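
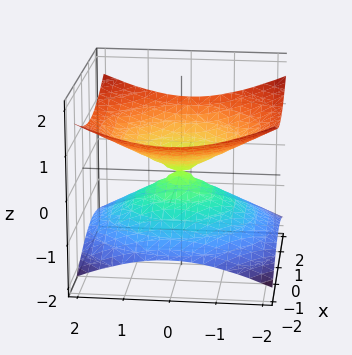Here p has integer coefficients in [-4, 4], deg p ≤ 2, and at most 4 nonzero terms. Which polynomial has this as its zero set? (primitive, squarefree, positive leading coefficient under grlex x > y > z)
x^2 + y^2 - 3*z^2

(a) The degree is 2 — two nappes meeting at a single point; a quadric.
(b) Symmetry: the z-axis is an axis of rotation, so x and y enter only as x² + y²; the z ↦ −z reflection is a symmetry, so z appears only in even powers.
(c) Checking where it meets the axes: a circular section at z = -1 has radius between 1 and 2; one x-axis crossing is at x = 0; it crosses the z-axis at the gridline z = 0; one y-axis crossing is at y = 0.
(d) These observations pin down the coefficients.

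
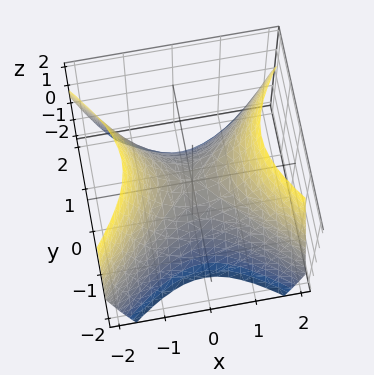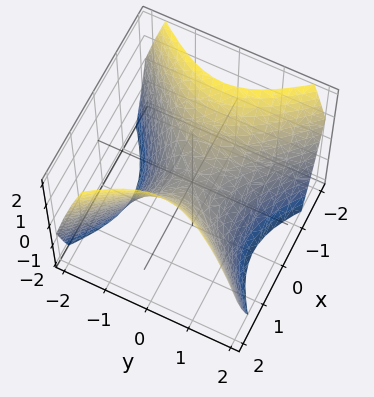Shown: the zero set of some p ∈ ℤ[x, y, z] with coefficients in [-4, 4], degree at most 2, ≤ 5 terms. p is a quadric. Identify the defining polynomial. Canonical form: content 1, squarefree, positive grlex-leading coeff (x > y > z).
x^2 - y^2 - z

1. deg p = 2. A hyperbolic paraboloid; a quadric.
2. Symmetries: it's symmetric under x → −x, forcing even powers of x; the y ↦ −y reflection is a symmetry, so y appears only in even powers.
3. Against the integer gridlines: it meets the z-axis at z = 0 (among the integer gridlines); it crosses the x-axis at the gridline x = 0; one y-axis crossing is at y = 0.
4. Putting this together gives p.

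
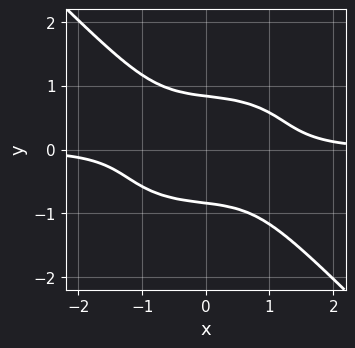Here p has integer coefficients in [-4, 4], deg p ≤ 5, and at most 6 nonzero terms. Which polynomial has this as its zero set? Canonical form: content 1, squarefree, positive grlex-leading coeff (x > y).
First, the degree is 4 — a generic line meets the curve in up to 4 points.
Next, reading off the gridlines: no x-intercept at any integer in the box.
Finally, fitting integer coefficients to these (and the overall shape) gives p.

x^3*y + x*y^3 + 2*y^4 - 1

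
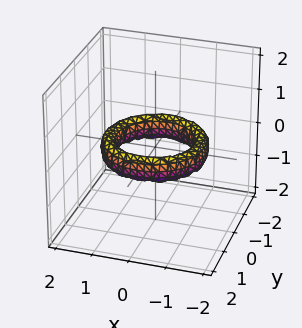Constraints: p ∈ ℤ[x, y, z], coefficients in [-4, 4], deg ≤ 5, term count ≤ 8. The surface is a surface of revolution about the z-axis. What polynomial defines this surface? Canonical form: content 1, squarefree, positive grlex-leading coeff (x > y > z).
x^4 + 2*x^2*y^2 + y^4 - 3*x^2 - 3*y^2 + 2*z^2 + 2

1. deg p = 4. A generic line meets the surface in up to 4 points.
2. Symmetry: the surface is invariant under rotation about z: p = q(x² + y², z).
3. From the visible intercepts: it misses every integer gridline on the z-axis; among the integer gridlines, it crosses the y-axis at y ∈ {-1, 1}.
4. Together with the visible shape, these determine p as stated. Check: (1, 0, 0) on the x-axis lies on the surface, and p(1, 0, 0) = 0. ✓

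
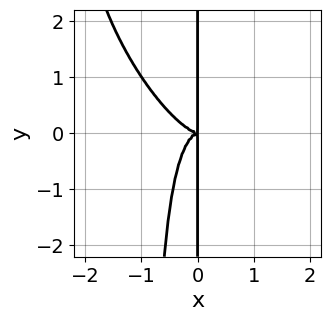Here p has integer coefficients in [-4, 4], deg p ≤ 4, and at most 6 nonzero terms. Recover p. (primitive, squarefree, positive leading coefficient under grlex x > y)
2*x^4 + 2*x^3*y + x^2*y^2 + x*y^2

Degree: no degree-3 curve has this shape, so deg p = 4.
Against the integer gridlines: every point of the y-axis in the box is on the curve.
Fitting integer coefficients to these (and the overall shape) gives p.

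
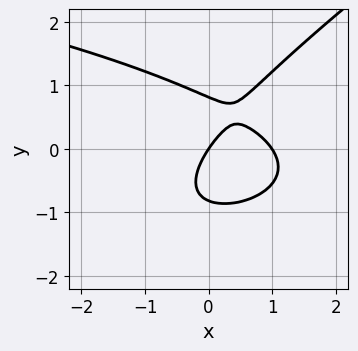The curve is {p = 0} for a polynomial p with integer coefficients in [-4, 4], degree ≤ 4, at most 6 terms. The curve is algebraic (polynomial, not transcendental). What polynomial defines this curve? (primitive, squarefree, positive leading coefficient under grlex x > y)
2*x*y^2 - 3*y^3 + 3*x^2 - 3*x + 2*y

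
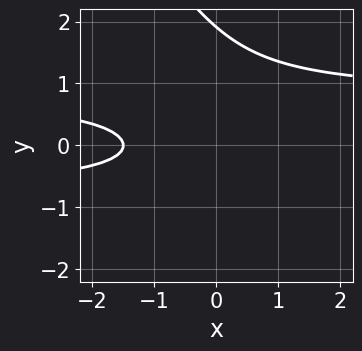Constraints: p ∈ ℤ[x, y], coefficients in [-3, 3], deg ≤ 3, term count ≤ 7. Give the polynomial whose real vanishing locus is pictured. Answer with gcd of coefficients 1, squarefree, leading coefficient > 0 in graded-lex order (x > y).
3*x*y^2 + 2*y^3 - 3*y^2 - 2*x - 3

First, deg p = 3.
Finally, solving for integer coefficients yields p as stated.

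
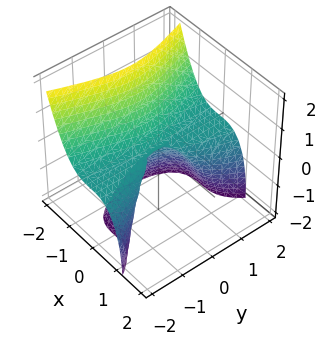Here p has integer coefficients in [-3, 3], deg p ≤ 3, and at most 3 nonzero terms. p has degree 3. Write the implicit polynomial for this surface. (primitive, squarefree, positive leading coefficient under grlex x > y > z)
3*x^3 + y^2*z + z^2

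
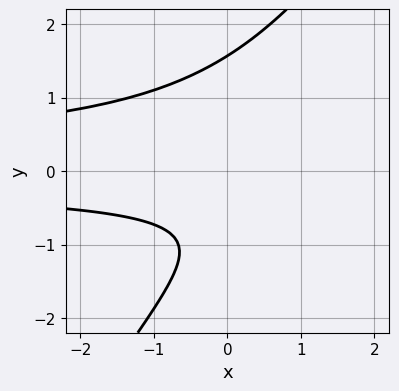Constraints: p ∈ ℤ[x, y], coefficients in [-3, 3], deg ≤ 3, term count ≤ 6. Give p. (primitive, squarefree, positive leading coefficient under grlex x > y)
3*x*y^2 - 2*y^3 + 3*y + 3

(a) Degree: a generic line meets the curve in up to 3 points, so deg p = 3.
(b) Against the integer gridlines: it misses every integer gridline on the x-axis.
(c) Together with the visible shape, these determine p as stated.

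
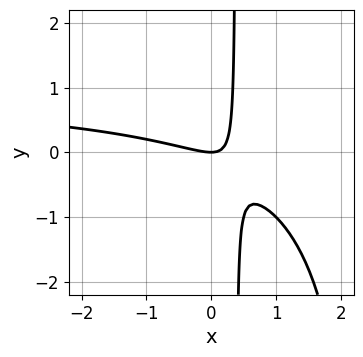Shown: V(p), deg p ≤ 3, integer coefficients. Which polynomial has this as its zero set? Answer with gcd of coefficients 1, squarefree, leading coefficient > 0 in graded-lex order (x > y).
x^2*y - x^2 - 3*x*y + y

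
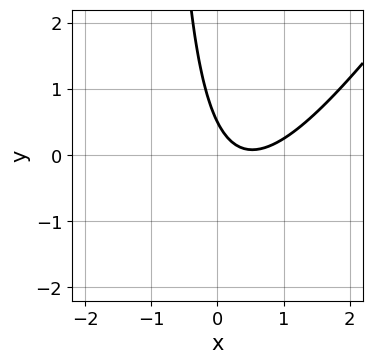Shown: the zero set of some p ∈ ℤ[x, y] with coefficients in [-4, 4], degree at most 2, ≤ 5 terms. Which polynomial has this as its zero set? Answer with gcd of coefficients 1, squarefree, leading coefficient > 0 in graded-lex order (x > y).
(a) deg p = 2. A generic line meets the curve in up to 2 points.
(b) From the visible intercepts: it misses every integer gridline on the x-axis.
(c) Together with the visible shape, these determine p as stated.

3*x^2 - 2*x*y - 3*x - 2*y + 1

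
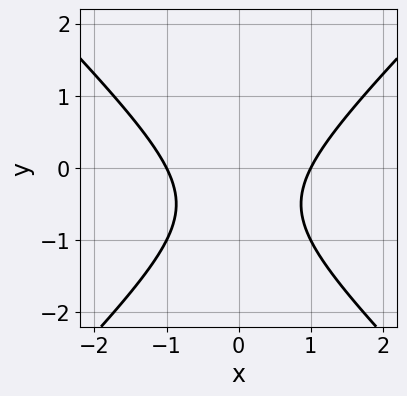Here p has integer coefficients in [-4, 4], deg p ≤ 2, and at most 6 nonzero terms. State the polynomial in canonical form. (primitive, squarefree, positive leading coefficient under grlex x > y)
Degree: the shape is more complex than any degree-1 curve, so deg p = 2.
Symmetries: it's symmetric under x → −x, forcing even powers of x.
Against the integer gridlines: it misses every integer gridline on the y-axis; the x-axis gridline crossings are at x ∈ {-1, 1}.
Solving for integer coefficients yields p as stated.

x^2 - y^2 - y - 1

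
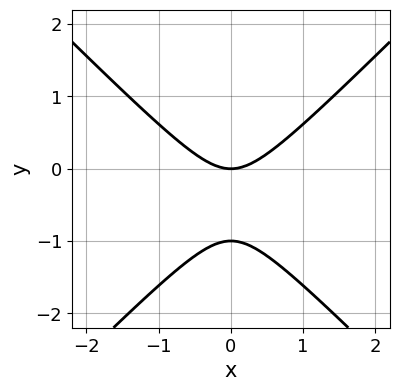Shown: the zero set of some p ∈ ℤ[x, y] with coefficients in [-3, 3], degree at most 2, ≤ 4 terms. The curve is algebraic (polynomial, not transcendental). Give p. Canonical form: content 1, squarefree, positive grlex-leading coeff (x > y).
x^2 - y^2 - y

deg p = 2. No degree-1 curve has this shape.
Symmetries: it's symmetric under x → −x, forcing even powers of x.
From the visible intercepts: among the integer gridlines, it crosses the y-axis at y ∈ {-1, 0}; one x-axis crossing is at x = 0.
Assembling these constraints gives the stated polynomial.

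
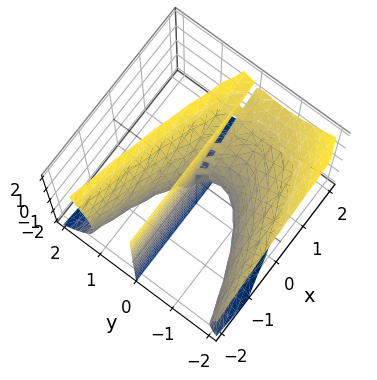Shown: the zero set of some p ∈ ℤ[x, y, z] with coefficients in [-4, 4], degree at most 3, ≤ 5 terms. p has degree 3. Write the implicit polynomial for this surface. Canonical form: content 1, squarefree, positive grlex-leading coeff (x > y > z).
(a) Degree: a generic line meets the surface in up to 3 points, so deg p = 3.
(b) Against the integer gridlines: it meets the y-axis at y = -1 (among the integer gridlines); the visible z-axis segment lies entirely on the surface; the visible x-axis segment lies entirely on the surface.
(c) Matching integer coefficients to the picture gives p.

3*y^3 + y^2*z - 2*y*z^2 + 3*x*y + 3*y^2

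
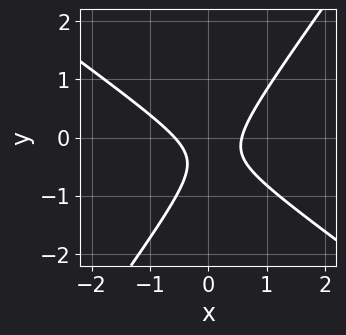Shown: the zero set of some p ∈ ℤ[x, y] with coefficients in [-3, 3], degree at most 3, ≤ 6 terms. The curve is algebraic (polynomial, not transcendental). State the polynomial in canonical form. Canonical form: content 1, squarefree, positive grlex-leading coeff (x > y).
First, deg p = 2. The shape is more complex than any degree-1 curve.
Then, from the axis intercepts and sections: no y-intercept at any integer in the box.
Finally, solving for integer coefficients yields p as stated.

3*x^2 + 2*x*y - 3*y^2 - 2*y - 1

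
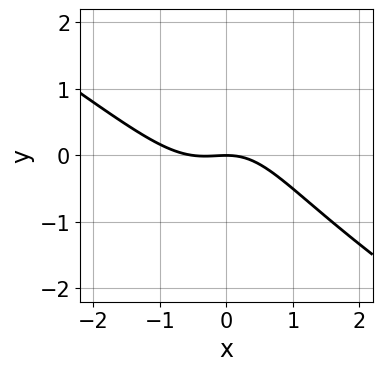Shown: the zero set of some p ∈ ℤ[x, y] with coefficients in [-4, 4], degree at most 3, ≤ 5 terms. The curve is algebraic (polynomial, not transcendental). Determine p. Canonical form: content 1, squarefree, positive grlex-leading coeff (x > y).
First, the degree is 3 — the shape is more complex than any degree-2 curve.
Next, against the integer gridlines: it crosses the y-axis at the gridline y = 0; it meets the x-axis at x = 0 (among the integer gridlines).
Finally, solving for integer coefficients yields p as stated.

2*x^3 + 3*x^2*y + x^2 + 3*y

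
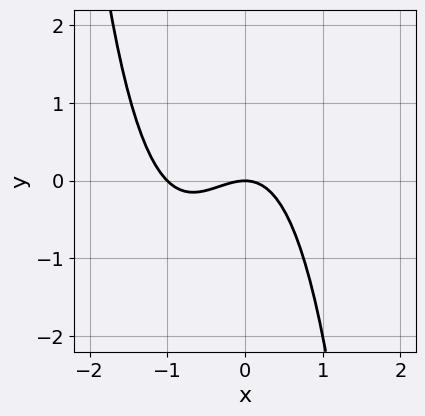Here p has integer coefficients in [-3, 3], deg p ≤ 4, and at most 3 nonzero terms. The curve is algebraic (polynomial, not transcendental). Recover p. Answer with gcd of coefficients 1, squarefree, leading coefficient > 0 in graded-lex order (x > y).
x^3 + x^2 + y

First, degree: no degree-2 curve has this shape, so deg p = 3.
Next, from the axis intercepts and sections: it crosses the y-axis at the gridline y = 0; among the integer gridlines, it crosses the x-axis at x ∈ {-1, 0}.
Finally, solving for integer coefficients yields p as stated.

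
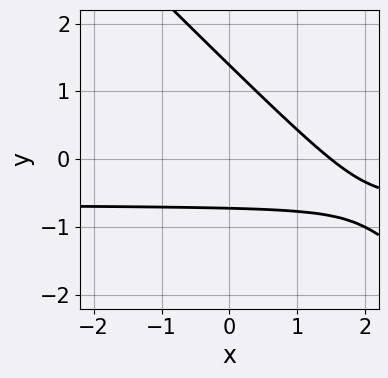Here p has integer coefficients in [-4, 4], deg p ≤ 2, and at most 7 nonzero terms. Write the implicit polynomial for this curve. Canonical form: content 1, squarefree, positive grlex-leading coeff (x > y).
1. Degree: no degree-1 curve has this shape, so deg p = 2.
2. Solving for integer coefficients yields p as stated.

3*x*y + 3*y^2 + 2*x - 2*y - 3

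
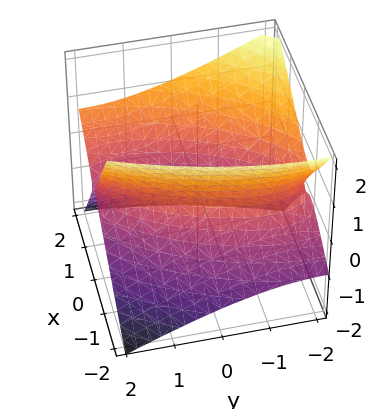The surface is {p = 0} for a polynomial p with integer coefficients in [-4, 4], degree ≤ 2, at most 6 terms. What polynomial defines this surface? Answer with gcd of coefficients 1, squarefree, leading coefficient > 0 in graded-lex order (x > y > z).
3*x^2 - 2*x*y - 2*x*z + y^2 - 3*z^2 - 3

The degree is 2 — no degree-1 surface has this shape.
From the visible intercepts: among the integer gridlines, it crosses the x-axis at x ∈ {-1, 1}; the surface avoids every integer z-axis point in the box.
The integer polynomial consistent with all of this is the stated p.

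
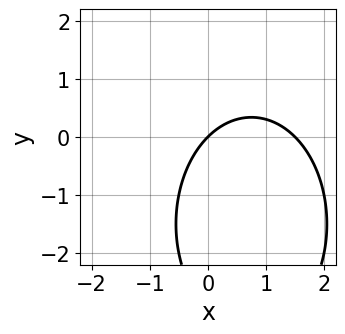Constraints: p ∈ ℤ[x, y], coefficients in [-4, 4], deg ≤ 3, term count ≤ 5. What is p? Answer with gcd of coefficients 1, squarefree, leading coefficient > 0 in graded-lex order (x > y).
1. The degree is 2 — no degree-1 curve has this shape.
2. Reading off the gridlines: one y-axis crossing is at y = 0; one x-axis crossing is at x = 0.
3. Putting this together gives p.

2*x^2 + y^2 - 3*x + 3*y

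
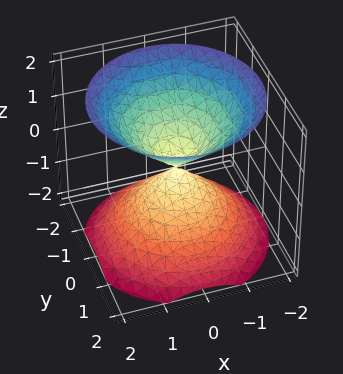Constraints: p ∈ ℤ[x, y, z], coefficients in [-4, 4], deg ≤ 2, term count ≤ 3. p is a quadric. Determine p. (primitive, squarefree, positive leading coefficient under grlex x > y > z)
x^2 + y^2 - z^2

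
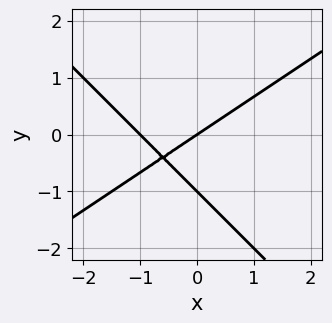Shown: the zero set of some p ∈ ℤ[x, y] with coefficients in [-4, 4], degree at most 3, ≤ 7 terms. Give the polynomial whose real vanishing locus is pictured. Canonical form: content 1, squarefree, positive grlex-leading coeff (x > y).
2*x^2 - x*y - 3*y^2 + 2*x - 3*y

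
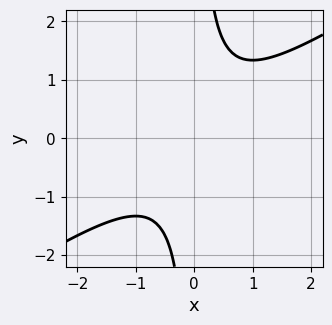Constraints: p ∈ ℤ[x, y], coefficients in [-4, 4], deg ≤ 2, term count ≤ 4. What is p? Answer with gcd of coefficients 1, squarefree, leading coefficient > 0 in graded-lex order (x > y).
1. The degree is 2 — the shape is more complex than any degree-1 curve.
2. Observable constraints: no x-intercept at any integer in the box; it misses every integer gridline on the y-axis.
3. Together with the visible shape, these determine p as stated.

2*x^2 - 3*x*y + 2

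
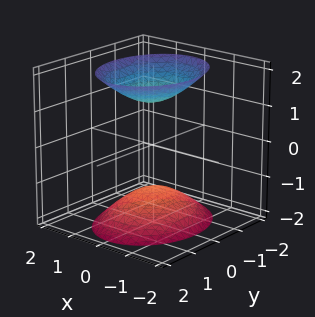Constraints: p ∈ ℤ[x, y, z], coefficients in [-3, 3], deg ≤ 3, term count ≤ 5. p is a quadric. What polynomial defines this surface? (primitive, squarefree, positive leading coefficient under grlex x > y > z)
I count 2 distinct pieces. They look like related sheets of one shape, so recover p as a whole.
deg p = 2. Two separate bowl-shaped sheets opening away from each other; a quadric.
Symmetries: mirror symmetry x ↦ −x ⇒ only even powers of x; the y ↦ −y reflection is a symmetry, so y appears only in even powers; the z ↦ −z reflection is a symmetry, so z appears only in even powers.
Checking where it meets the axes: no y-intercept at any integer in the box; no x-intercept at any integer in the box.
Matching integer coefficients to the picture gives p.

3*x^2 + 2*y^2 - 2*z^2 + 3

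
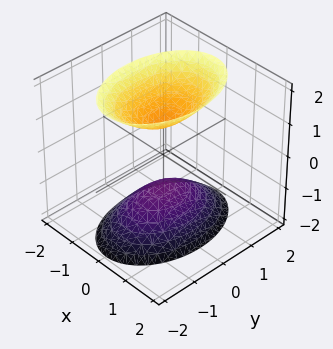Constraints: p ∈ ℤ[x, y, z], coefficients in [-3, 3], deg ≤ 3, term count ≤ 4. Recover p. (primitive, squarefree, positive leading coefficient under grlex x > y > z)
2*x^2 + y^2 - z^2 + 1

(a) There are 2 components. They look like related sheets of one shape, so recover p as a whole.
(b) Degree: two separate bowl-shaped sheets opening away from each other; a quadric, so deg p = 2.
(c) Symmetries: the x ↦ −x reflection is a symmetry, so x appears only in even powers; the y ↦ −y reflection is a symmetry, so y appears only in even powers; it's symmetric under z → −z, forcing even powers of z.
(d) From the visible intercepts: the surface avoids every integer y-axis point in the box; no x-intercept at any integer in the box; the z-axis gridline crossings are at z ∈ {-1, 1}.
(e) Solving for integer coefficients yields p as stated.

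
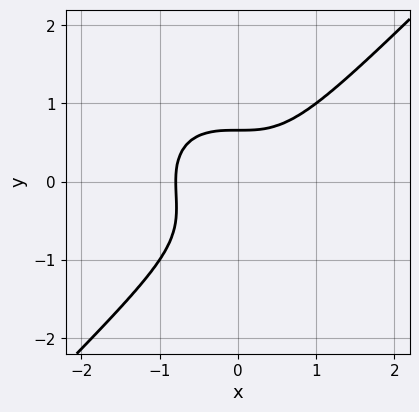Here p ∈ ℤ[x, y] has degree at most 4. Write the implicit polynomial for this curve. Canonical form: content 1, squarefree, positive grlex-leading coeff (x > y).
(a) deg p = 3. The shape is more complex than any degree-2 curve.
(b) The integer polynomial consistent with all of this is the stated p.

2*x^3 - 2*y^3 - y^2 + 1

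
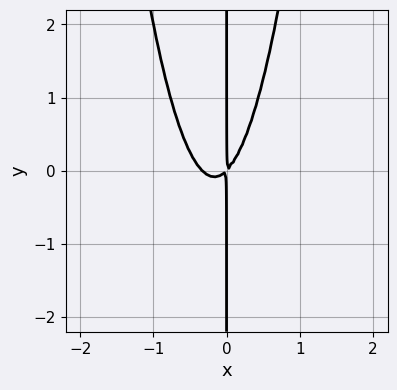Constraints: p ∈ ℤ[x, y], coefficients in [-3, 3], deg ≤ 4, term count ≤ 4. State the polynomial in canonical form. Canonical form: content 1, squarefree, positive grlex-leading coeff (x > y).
Degree: a generic line meets the curve in up to 3 points, so deg p = 3.
Observable constraints: the visible y-axis segment lies entirely on the curve.
The integer polynomial consistent with all of this is the stated p.

3*x^3 + x^2 - x*y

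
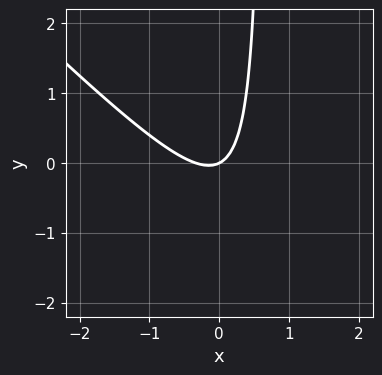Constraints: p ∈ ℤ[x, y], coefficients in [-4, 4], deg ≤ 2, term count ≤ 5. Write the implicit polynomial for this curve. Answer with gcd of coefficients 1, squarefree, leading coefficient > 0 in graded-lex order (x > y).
3*x^2 + 3*x*y + x - 2*y

1. deg p = 2. The shape is more complex than any degree-1 curve.
2. Reading off the gridlines: it crosses the x-axis at the gridline x = 0; it meets the y-axis at y = 0 (among the integer gridlines).
3. Putting this together gives p.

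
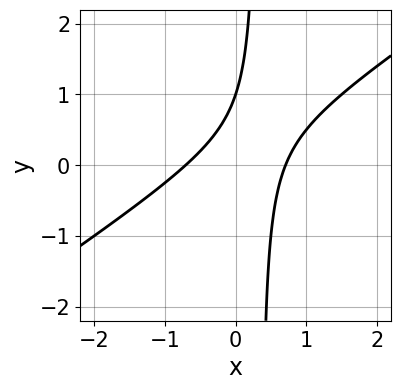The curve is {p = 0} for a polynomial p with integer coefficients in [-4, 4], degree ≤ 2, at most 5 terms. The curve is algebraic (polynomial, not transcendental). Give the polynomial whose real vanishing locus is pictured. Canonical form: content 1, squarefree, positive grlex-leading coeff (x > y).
2*x^2 - 3*x*y + y - 1

Degree: the shape is more complex than any degree-1 curve, so deg p = 2.
Against the integer gridlines: it meets the y-axis at y = 1 (among the integer gridlines).
Solving for integer coefficients yields p as stated.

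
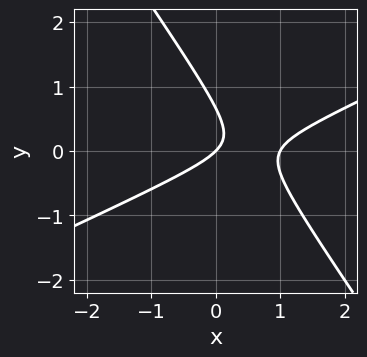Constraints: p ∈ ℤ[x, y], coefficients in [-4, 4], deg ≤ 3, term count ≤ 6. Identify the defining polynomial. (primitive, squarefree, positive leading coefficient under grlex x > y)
2*x^2 - 3*x*y - 3*y^2 - 2*x + 2*y

First, degree: the shape is more complex than any degree-1 curve, so deg p = 2.
Then, from the visible intercepts: the x-axis gridline crossings are at x ∈ {0, 1}; it meets the y-axis at y = 0 (among the integer gridlines).
Finally, matching integer coefficients to the picture gives p.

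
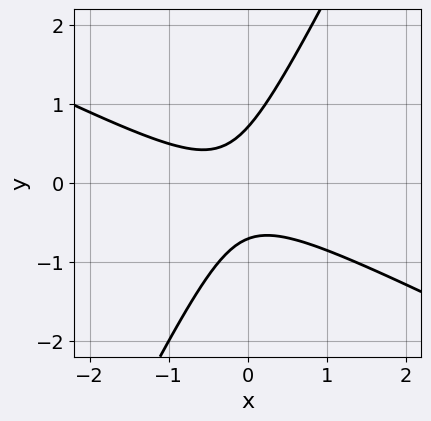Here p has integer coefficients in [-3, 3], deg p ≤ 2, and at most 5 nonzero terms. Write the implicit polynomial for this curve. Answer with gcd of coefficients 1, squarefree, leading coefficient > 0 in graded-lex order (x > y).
2*x^2 + 3*x*y - 2*y^2 + x + 1

deg p = 2.
From the axis intercepts and sections: no x-intercept at any integer in the box.
Matching integer coefficients to the picture gives p.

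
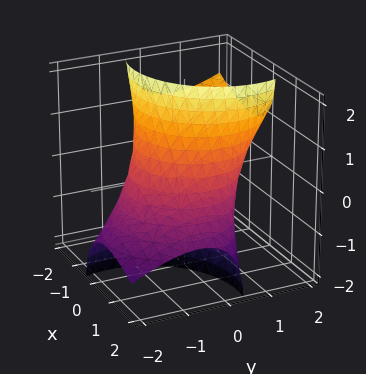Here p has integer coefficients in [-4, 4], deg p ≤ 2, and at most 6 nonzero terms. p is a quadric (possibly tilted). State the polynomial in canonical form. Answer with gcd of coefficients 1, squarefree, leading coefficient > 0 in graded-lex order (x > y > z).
The degree is 2 — a generic line meets the surface in up to 2 points.
Solving for integer coefficients yields p as stated.

2*x^2 + 3*x*z + 2*y^2 - 3*y*z + z^2 - 3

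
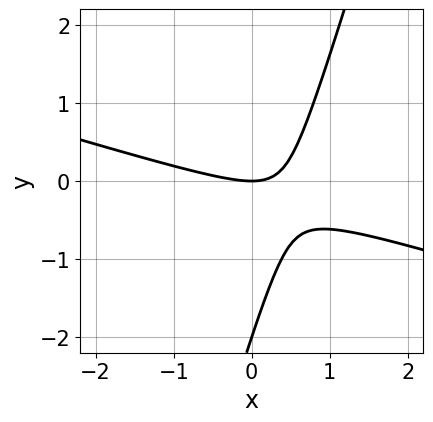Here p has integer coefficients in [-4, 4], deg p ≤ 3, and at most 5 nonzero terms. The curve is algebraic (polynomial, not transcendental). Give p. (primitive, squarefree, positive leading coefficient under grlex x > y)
x^2 + 3*x*y - y^2 - 2*y

First, the degree is 2 — the shape is more complex than any degree-1 curve.
Then, reading off the gridlines: it meets the x-axis at x = 0 (among the integer gridlines); among the integer gridlines, it crosses the y-axis at y ∈ {-2, 0}.
Finally, solving for integer coefficients yields p as stated.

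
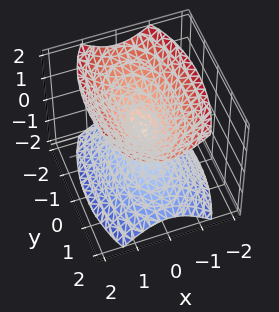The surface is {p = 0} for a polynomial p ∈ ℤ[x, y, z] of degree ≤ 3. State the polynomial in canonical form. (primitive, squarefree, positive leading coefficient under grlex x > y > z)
There are 2 components. Treating them together as one polynomial.
Degree: two nappes meeting at a single point; a quadric, so deg p = 2.
Symmetries: the x ↦ −x reflection is a symmetry, so x appears only in even powers; mirror symmetry z ↦ −z ⇒ only even powers of z; it's symmetric under y → −y, forcing even powers of y.
From the visible intercepts: it meets the z-axis at z = 0 (among the integer gridlines); it meets the x-axis at x = 0 (among the integer gridlines); it crosses the y-axis at the gridline y = 0.
Assembling these constraints gives the stated polynomial.

3*x^2 + y^2 - 2*z^2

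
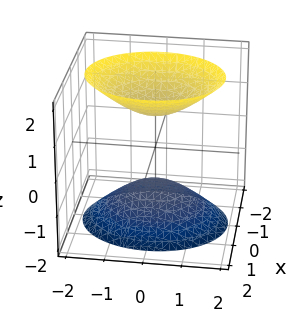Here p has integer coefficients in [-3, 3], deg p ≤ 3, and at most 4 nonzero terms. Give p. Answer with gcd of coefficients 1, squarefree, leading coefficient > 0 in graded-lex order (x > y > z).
(a) There are 2 components. They look like related sheets of one shape, so recover p as a whole.
(b) The degree is 2 — two sheets facing apart; a quadric.
(c) Symmetries: it's symmetric under y → −y, forcing even powers of y; mirror symmetry z ↦ −z ⇒ only even powers of z; mirror symmetry x ↦ −x ⇒ only even powers of x.
(d) Checking where it meets the axes: the surface avoids every integer y-axis point in the box; among the integer gridlines, it crosses the z-axis at z ∈ {-1, 1}; no x-intercept at any integer in the box.
(e) Solving for integer coefficients yields p as stated.

3*x^2 + 2*y^2 - 2*z^2 + 2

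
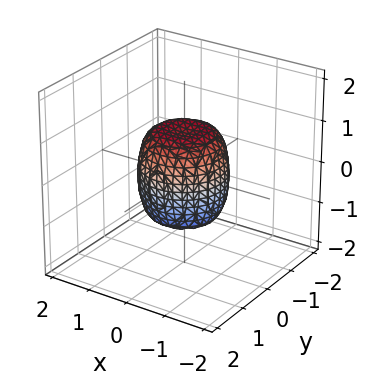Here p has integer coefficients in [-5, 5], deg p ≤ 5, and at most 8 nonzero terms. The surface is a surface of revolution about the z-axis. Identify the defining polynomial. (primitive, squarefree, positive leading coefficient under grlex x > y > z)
First, degree: no degree-3 surface has this shape, so deg p = 4.
Next, by symmetry, the z-axis is an axis of rotation, so x and y enter only as x² + y².
Then, observable constraints: the y-axis gridline crossings are at y ∈ {-1, 1}; among the integer gridlines, it crosses the z-axis at z ∈ {-1, 1}; among the integer gridlines, it crosses the x-axis at x ∈ {-1, 1}.
Finally, together with the visible shape, these determine p as stated.

2*x^4 + 4*x^2*y^2 + 2*y^4 - x^2 - y^2 + z^2 - 1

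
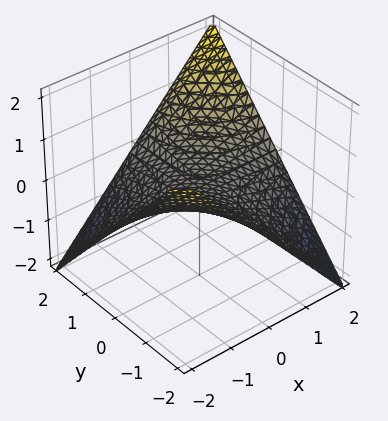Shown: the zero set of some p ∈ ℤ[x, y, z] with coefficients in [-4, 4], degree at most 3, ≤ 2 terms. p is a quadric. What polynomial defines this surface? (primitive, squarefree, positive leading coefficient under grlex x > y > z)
(a) The degree is 2 — a hyperbolic paraboloid; a quadric.
(b) From the axis intercepts and sections: it crosses the z-axis at the gridline z = 0; the visible y-axis segment lies entirely on the surface; the visible x-axis segment lies entirely on the surface.
(c) Matching integer coefficients to the picture gives p.

x*y - 2*z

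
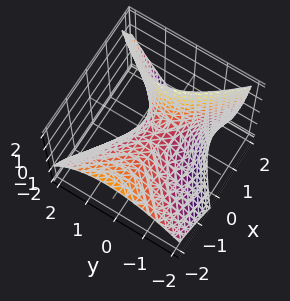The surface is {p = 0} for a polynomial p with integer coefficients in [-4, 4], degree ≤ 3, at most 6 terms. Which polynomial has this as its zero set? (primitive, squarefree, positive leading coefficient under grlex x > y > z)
2*x^2 + 3*x*z - 3*y^2 + y*z - 3*z

First, deg p = 2. A generic line meets the surface in up to 2 points.
Next, from the axis intercepts and sections: it crosses the x-axis at the gridline x = 0; it crosses the z-axis at the gridline z = 0.
Finally, matching integer coefficients to the picture gives p.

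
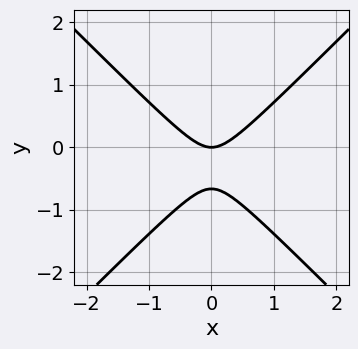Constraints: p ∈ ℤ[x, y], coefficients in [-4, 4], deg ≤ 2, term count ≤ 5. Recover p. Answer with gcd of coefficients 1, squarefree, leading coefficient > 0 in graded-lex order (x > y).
3*x^2 - 3*y^2 - 2*y

deg p = 2. No degree-1 curve has this shape.
Symmetries: it's symmetric under x → −x, forcing even powers of x.
Reading off the gridlines: it crosses the y-axis at the gridline y = 0; it meets the x-axis at x = 0 (among the integer gridlines).
Together with the visible shape, these determine p as stated.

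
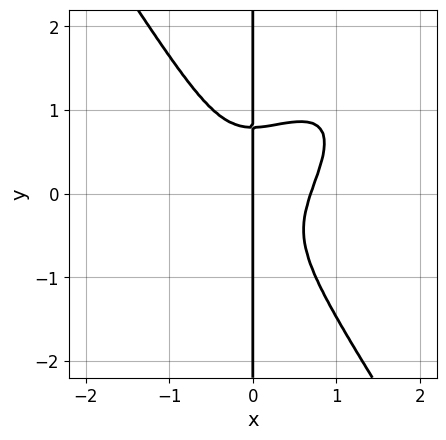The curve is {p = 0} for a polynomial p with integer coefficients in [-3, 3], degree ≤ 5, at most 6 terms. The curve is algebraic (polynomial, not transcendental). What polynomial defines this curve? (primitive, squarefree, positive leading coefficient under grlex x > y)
1. The degree is 4 — the shape is more complex than any degree-3 curve.
2. Against the integer gridlines: every point of the y-axis in the box is on the curve; it meets the x-axis at x = 0 (among the integer gridlines).
3. Matching integer coefficients to the picture gives p.

3*x^4 - 3*x^3*y + 2*x*y^3 - x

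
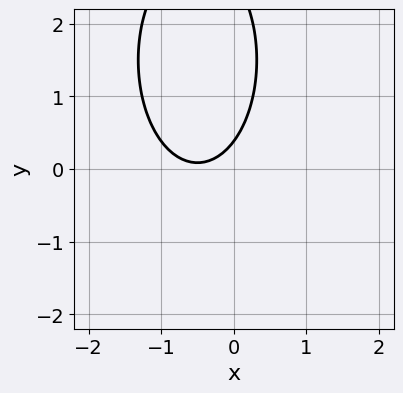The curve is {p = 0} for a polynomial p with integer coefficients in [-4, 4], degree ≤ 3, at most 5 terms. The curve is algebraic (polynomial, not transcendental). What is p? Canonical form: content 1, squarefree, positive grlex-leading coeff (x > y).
3*x^2 + y^2 + 3*x - 3*y + 1

deg p = 2.
From the visible intercepts: no x-intercept at any integer in the box.
Together with the visible shape, these determine p as stated.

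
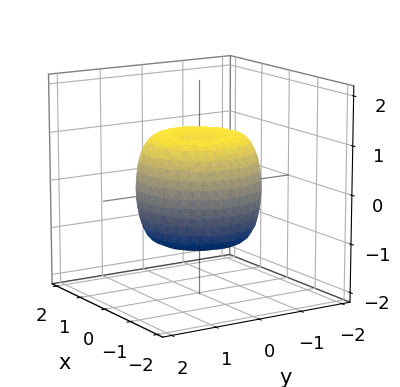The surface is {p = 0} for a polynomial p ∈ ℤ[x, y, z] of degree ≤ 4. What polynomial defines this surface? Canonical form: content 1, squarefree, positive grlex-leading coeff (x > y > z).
x^4 + 2*x^2*y^2 + y^4 - x^2 - y^2 + z^2 - 1

First, the degree is 4 — the shape is more complex than any degree-3 surface.
Next, symmetry: every cross-section ⟂ z is a circle, so x, y appear only via x² + y².
Next, from the axis intercepts and sections: the z-axis gridline crossings are at z ∈ {-1, 1}; a circular section at z = 0 has radius between 1 and 2.
Finally, solving for integer coefficients yields p as stated.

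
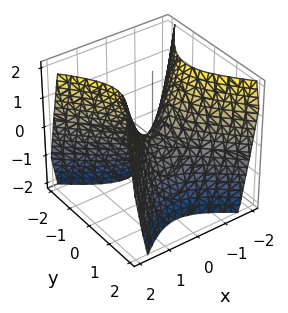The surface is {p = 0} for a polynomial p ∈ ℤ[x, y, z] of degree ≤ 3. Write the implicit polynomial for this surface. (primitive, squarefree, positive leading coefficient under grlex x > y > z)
First, deg p = 2.
Next, symmetries: the x ↦ −x reflection is a symmetry, so x appears only in even powers; the y ↦ −y reflection is a symmetry, so y appears only in even powers.
Then, from the visible intercepts: one y-axis crossing is at y = 0; it crosses the z-axis at the gridline z = 0.
Finally, fitting integer coefficients to these (and the overall shape) gives p.

3*x^2 - 3*y^2 - 2*z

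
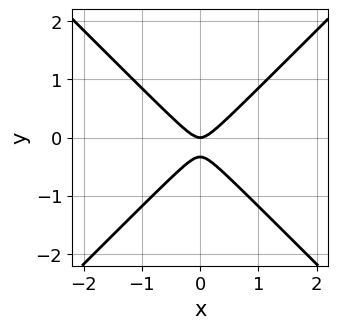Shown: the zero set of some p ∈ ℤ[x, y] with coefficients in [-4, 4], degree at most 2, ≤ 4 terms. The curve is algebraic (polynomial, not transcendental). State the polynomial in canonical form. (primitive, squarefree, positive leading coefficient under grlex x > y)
deg p = 2. The shape is more complex than any degree-1 curve.
Symmetries: mirror symmetry x ↦ −x ⇒ only even powers of x.
From the visible intercepts: it crosses the y-axis at the gridline y = 0; one x-axis crossing is at x = 0.
Assembling these constraints gives the stated polynomial.

3*x^2 - 3*y^2 - y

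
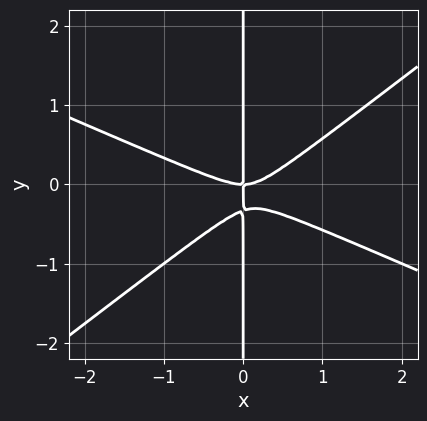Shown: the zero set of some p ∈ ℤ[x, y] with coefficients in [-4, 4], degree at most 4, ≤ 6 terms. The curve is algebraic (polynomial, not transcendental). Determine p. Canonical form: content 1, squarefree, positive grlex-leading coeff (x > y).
x^3 + x^2*y - 3*x*y^2 - x*y

Degree: no degree-2 curve has this shape, so deg p = 3.
Observable constraints: the visible y-axis segment lies entirely on the curve; one x-axis crossing is at x = 0.
These observations pin down the coefficients.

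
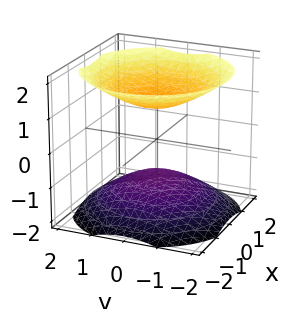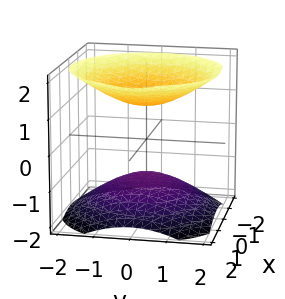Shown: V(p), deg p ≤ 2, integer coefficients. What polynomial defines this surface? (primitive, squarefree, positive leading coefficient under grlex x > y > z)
(a) I count 2 distinct pieces. Treating them together as one polynomial.
(b) The degree is 2 — two separate bowl-shaped sheets opening away from each other; a quadric.
(c) Symmetry: the surface is invariant under rotation about z: p = q(x² + y², z); mirror symmetry z ↦ −z ⇒ only even powers of z.
(d) Reading off the gridlines: the z-axis gridline crossings are at z ∈ {-1, 1}; no y-intercept at any integer in the box.
(e) Putting this together gives p.

2*x^2 + 2*y^2 - 3*z^2 + 3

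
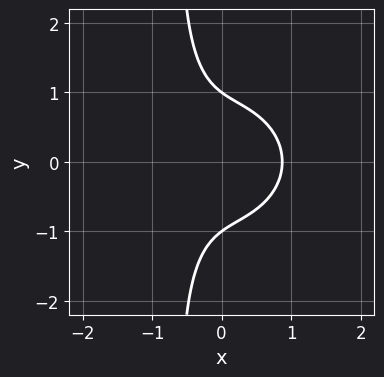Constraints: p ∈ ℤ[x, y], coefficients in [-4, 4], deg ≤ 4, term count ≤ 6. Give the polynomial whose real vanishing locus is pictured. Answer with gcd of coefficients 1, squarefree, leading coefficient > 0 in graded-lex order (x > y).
3*x^3 + 3*x*y^2 + 2*y^2 - 2

First, degree: a generic line meets the curve in up to 3 points, so deg p = 3.
Then, symmetries: mirror symmetry y ↦ −y ⇒ only even powers of y.
Then, observable constraints: among the integer gridlines, it crosses the y-axis at y ∈ {-1, 1}.
Finally, the integer polynomial consistent with all of this is the stated p.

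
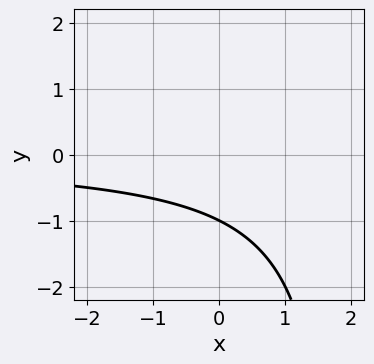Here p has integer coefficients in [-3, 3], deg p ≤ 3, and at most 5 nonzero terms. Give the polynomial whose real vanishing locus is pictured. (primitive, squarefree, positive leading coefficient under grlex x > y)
x*y - 2*y - 2

1. deg p = 2. No degree-1 curve has this shape.
2. From the axis intercepts and sections: it meets the y-axis at y = -1 (among the integer gridlines); no x-intercept at any integer in the box.
3. Putting this together gives p.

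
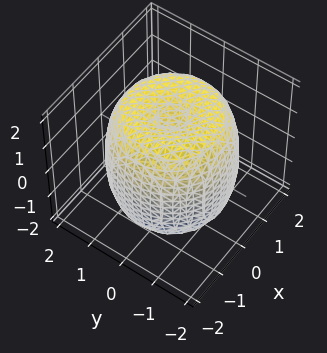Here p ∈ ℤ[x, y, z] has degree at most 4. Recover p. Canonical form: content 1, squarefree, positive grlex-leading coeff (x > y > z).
(a) The degree is 4 — no degree-3 surface has this shape.
(b) Symmetries: the surface is invariant under rotation about z: p = q(x² + y², z).
(c) Against the integer gridlines: a circular section at z = -1 has radius between 1 and 2.
(d) Fitting integer coefficients to these (and the overall shape) gives p.

x^4 + 2*x^2*y^2 + y^4 - 2*x^2 - 2*y^2 + z^2 - 2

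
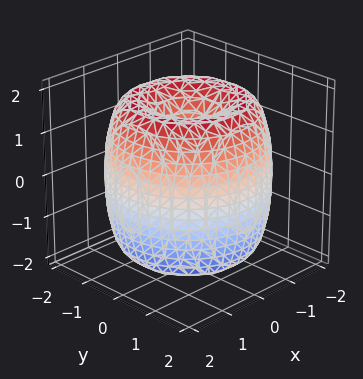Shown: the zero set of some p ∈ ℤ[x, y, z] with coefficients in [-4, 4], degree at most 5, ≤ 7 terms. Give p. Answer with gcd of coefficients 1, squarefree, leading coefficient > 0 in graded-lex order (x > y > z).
First, degree: a generic line meets the surface in up to 4 points, so deg p = 4.
Next, symmetries: rotational symmetry about the z-axis ⇒ p depends on x, y only through x² + y².
Then, checking where it meets the axes: the z-axis gridline crossings are at z ∈ {-1, 1}; a circular section at z = 0 has radius between 1 and 2.
Finally, these observations pin down the coefficients.

x^4 + 2*x^2*y^2 + y^4 - 3*x^2 - 3*y^2 + z^2 - 1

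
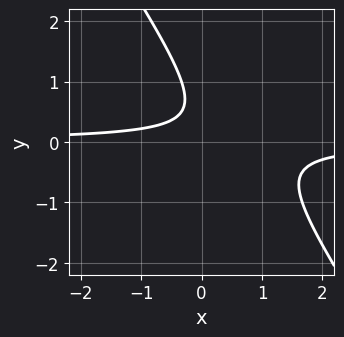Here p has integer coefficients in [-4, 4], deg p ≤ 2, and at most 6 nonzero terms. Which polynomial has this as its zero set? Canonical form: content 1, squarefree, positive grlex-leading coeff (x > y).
3*x*y + 2*y^2 - 2*y + 1

(a) The degree is 2 — the shape is more complex than any degree-1 curve.
(b) Reading off the gridlines: the curve avoids every integer y-axis point in the box; the curve avoids every integer x-axis point in the box.
(c) Putting this together gives p.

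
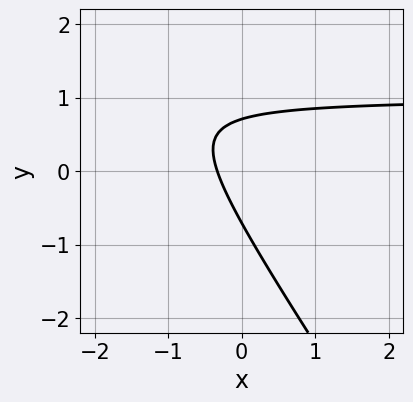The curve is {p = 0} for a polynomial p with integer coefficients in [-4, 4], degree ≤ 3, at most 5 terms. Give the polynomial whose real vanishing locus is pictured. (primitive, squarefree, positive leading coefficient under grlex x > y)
3*x*y + 2*y^2 - 3*x - 1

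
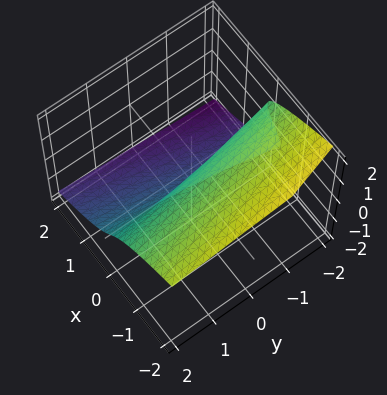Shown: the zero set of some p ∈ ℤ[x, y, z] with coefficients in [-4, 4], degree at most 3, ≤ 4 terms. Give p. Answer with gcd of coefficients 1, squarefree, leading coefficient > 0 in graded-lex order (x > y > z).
x*z^2 + 2*z^3 + y*z + 3*x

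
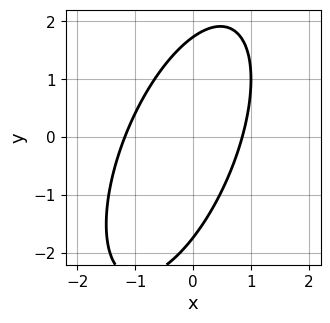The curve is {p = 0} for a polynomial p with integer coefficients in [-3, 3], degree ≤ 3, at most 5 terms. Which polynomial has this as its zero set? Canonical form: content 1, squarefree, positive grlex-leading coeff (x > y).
3*x^2 - 2*x*y + y^2 + x - 3

The degree is 2 — a generic line meets the curve in up to 2 points.
The integer polynomial consistent with all of this is the stated p.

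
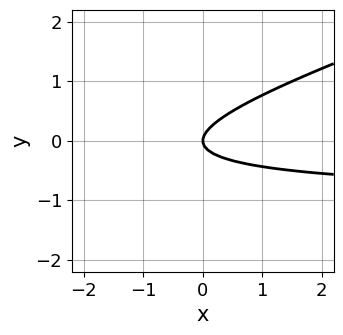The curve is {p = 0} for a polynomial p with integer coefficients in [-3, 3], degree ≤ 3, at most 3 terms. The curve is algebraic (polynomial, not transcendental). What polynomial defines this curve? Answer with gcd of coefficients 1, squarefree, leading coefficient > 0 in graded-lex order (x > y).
x*y - 3*y^2 + x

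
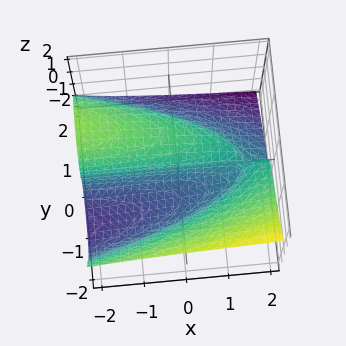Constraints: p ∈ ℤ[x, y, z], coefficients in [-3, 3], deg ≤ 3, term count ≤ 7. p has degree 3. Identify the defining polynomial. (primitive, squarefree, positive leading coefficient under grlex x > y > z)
The degree is 3 — no degree-2 surface has this shape.
Against the integer gridlines: one z-axis crossing is at z = 0; every point of the x-axis in the box is on the surface; it meets the y-axis at y = 0 (among the integer gridlines).
These observations pin down the coefficients.

2*y^3 + y^2*z + 3*z^3 + 2*x*y - 3*y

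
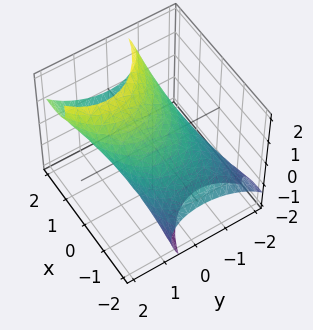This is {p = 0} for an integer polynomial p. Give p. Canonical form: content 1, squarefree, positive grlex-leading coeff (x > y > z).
x^2 - 3*x*z + 2*y^2 - 2*y*z + 2*z^2 - 3

First, degree: a generic line meets the surface in up to 2 points, so deg p = 2.
Finally, putting this together gives p.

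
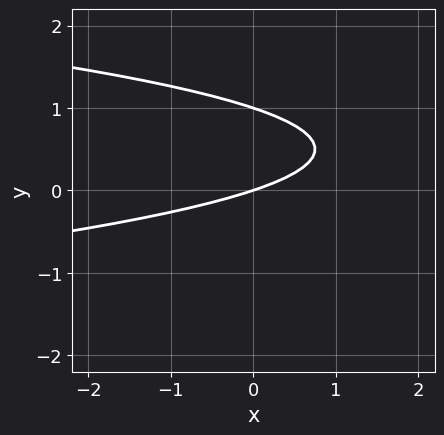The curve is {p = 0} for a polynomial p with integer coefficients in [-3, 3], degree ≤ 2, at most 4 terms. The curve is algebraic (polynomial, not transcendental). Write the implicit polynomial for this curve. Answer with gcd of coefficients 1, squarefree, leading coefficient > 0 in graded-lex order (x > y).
The degree is 2 — a generic line meets the curve in up to 2 points.
Reading off the gridlines: it crosses the x-axis at the gridline x = 0; among the integer gridlines, it crosses the y-axis at y ∈ {0, 1}.
These observations pin down the coefficients.

3*y^2 + x - 3*y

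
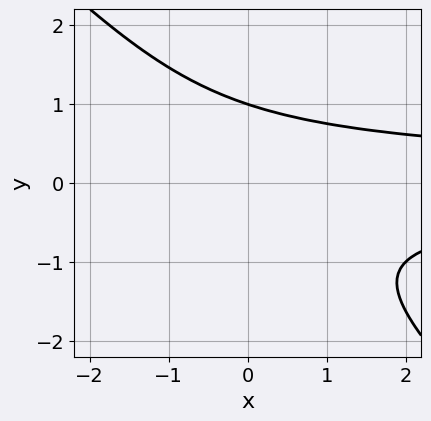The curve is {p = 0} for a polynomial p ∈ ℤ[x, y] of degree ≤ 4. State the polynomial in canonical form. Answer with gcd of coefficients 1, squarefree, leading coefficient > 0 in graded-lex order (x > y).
x*y^2 + y^3 - 1

1. Degree: the shape is more complex than any degree-2 curve, so deg p = 3.
2. Reading off the gridlines: the curve avoids every integer x-axis point in the box; it meets the y-axis at y = 1 (among the integer gridlines).
3. Matching integer coefficients to the picture gives p.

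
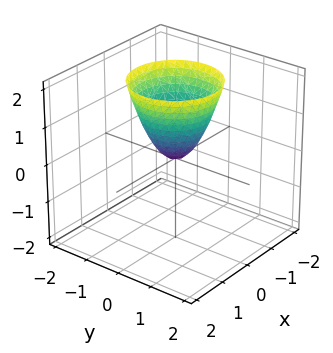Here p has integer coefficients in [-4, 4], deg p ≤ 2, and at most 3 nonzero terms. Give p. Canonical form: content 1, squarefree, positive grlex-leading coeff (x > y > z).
3*x^2 + 3*y^2 - 2*z

1. Degree: a single bowl opening along one axis; a quadric, so deg p = 2.
2. By symmetry, the surface is invariant under rotation about z: p = q(x² + y², z).
3. Checking where it meets the axes: it crosses the z-axis at the gridline z = 0; it meets the x-axis at x = 0 (among the integer gridlines); a circular section at z = 1 has radius between 0 and 1.
4. Putting this together gives p.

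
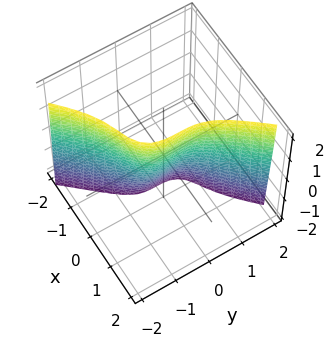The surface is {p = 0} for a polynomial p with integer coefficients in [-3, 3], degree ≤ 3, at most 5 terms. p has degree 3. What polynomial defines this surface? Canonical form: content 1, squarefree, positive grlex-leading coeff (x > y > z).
(a) The degree is 3 — no degree-2 surface has this shape.
(b) From the visible intercepts: it crosses the z-axis at the gridline z = -1.
(c) Fitting integer coefficients to these (and the overall shape) gives p.

3*x^3 - 2*y^3 + 3*x - z - 1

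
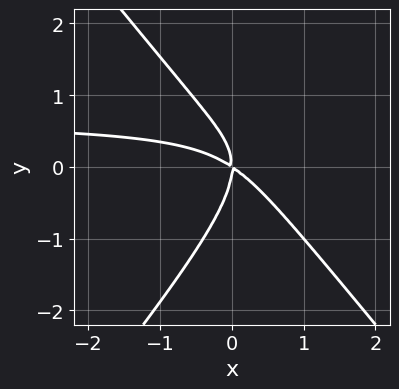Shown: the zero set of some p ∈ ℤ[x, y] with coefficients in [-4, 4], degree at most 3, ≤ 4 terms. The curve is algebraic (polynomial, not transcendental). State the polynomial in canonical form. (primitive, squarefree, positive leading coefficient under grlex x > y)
3*x^2*y - 2*y^3 - 2*x^2 - 3*x*y

First, deg p = 3. No degree-2 curve has this shape.
Next, against the integer gridlines: it crosses the y-axis at the gridline y = 0; one x-axis crossing is at x = 0.
Finally, putting this together gives p.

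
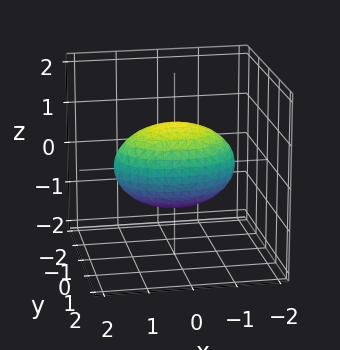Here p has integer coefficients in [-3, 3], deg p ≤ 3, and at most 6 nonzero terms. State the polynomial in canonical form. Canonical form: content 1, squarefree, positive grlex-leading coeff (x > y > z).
1. Degree: a closed, bounded, convex surface; a quadric, so deg p = 2.
2. Symmetries: the y ↦ −y reflection is a symmetry, so y appears only in even powers; it's symmetric under z → −z, forcing even powers of z; it's symmetric under x → −x, forcing even powers of x.
3. From the visible intercepts: the z-axis gridline crossings are at z ∈ {-1, 1}; among the integer gridlines, it crosses the y-axis at y ∈ {-1, 1}.
4. The integer polynomial consistent with all of this is the stated p.

x^2 + 2*y^2 + 2*z^2 - 2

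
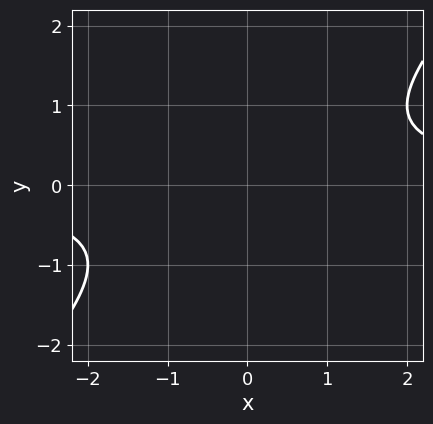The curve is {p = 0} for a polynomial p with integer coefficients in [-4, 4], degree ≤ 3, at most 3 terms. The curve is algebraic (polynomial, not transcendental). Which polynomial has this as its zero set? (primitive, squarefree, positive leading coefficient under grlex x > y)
x*y - y^2 - 1

Degree: the shape is more complex than any degree-1 curve, so deg p = 2.
Observable constraints: no x-intercept at any integer in the box; it misses every integer gridline on the y-axis.
Putting this together gives p.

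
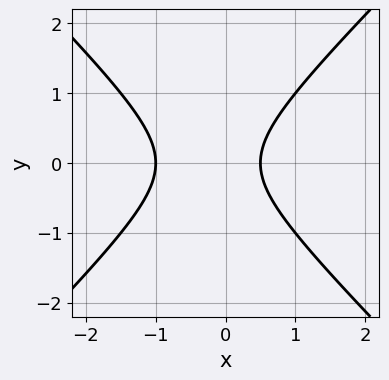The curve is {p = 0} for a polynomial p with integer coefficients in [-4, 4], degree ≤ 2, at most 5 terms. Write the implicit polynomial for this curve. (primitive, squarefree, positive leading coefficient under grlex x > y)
1. deg p = 2. A generic line meets the curve in up to 2 points.
2. Symmetries: the y ↦ −y reflection is a symmetry, so y appears only in even powers.
3. Observable constraints: no y-intercept at any integer in the box; it meets the x-axis at x = -1 (among the integer gridlines).
4. The integer polynomial consistent with all of this is the stated p.

2*x^2 - 2*y^2 + x - 1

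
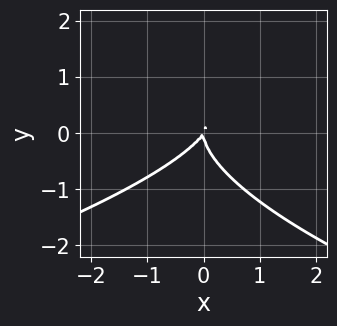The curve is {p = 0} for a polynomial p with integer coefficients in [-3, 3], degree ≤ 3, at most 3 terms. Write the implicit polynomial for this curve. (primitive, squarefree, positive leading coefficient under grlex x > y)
Degree: no degree-2 curve has this shape, so deg p = 3.
From the visible intercepts: it crosses the x-axis at the gridline x = 0; one y-axis crossing is at y = 0.
Fitting integer coefficients to these (and the overall shape) gives p.

3*y^3 + 3*x^2 - 2*x*y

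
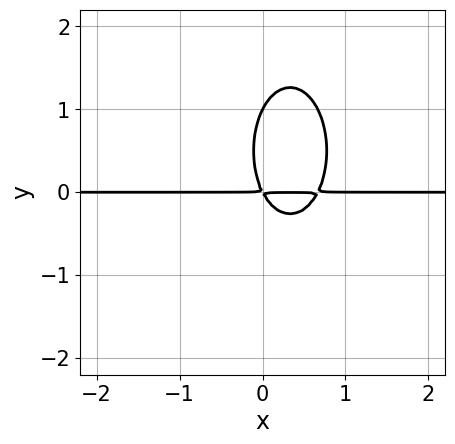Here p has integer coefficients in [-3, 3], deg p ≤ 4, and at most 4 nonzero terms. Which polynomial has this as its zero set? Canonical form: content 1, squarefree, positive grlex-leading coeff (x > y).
3*x^2*y + y^3 - 2*x*y - y^2

deg p = 3. A generic line meets the curve in up to 3 points.
Observable constraints: it crosses the y-axis at the gridline y = 1; every point of the x-axis in the box is on the curve.
Putting this together gives p.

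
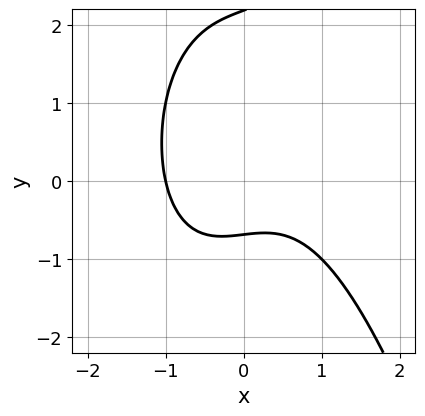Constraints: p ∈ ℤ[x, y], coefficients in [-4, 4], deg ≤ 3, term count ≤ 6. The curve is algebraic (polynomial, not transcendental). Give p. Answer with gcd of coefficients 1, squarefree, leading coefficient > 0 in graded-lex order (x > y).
3*x^3 + x*y - 2*y^2 + 3*y + 3

The degree is 3 — the shape is more complex than any degree-2 curve.
From the axis intercepts and sections: it crosses the x-axis at the gridline x = -1.
Fitting integer coefficients to these (and the overall shape) gives p.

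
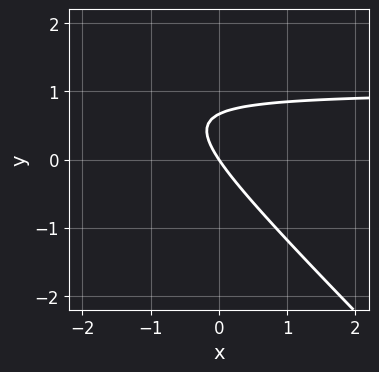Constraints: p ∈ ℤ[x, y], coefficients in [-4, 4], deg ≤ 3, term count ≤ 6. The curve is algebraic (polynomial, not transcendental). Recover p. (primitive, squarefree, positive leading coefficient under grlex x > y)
3*x*y + 3*y^2 - 3*x - 2*y

The degree is 2 — no degree-1 curve has this shape.
From the visible intercepts: one x-axis crossing is at x = 0; one y-axis crossing is at y = 0.
The integer polynomial consistent with all of this is the stated p.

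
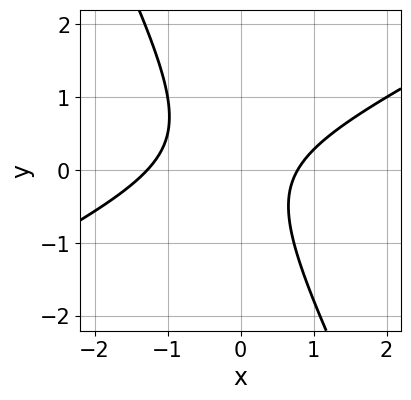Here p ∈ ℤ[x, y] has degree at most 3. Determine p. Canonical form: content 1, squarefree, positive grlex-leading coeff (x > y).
First, degree: no degree-1 curve has this shape, so deg p = 2.
Next, checking where it meets the axes: no y-intercept at any integer in the box.
Finally, fitting integer coefficients to these (and the overall shape) gives p.

2*x^2 - 3*x*y - 2*y^2 + x - 2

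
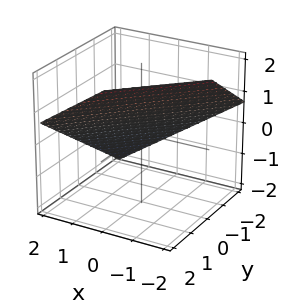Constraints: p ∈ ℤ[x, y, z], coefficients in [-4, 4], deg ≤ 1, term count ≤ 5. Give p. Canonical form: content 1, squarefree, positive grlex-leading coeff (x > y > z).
2*x - 2*y + 3*z - 2

First, degree: every cross-section is a straight line — this is a plane, so deg p = 1.
Then, from the visible intercepts: one y-axis crossing is at y = -1; it crosses the x-axis at the gridline x = 1.
Finally, the integer polynomial consistent with all of this is the stated p.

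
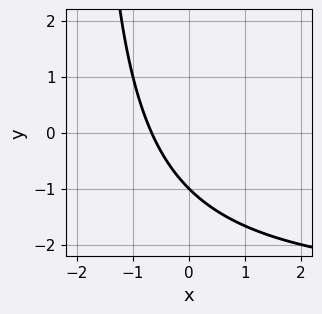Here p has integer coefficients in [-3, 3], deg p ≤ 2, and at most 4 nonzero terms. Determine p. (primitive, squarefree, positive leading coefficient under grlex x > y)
x*y + 3*x + 2*y + 2

(a) Degree: a generic line meets the curve in up to 2 points, so deg p = 2.
(b) Checking where it meets the axes: one y-axis crossing is at y = -1.
(c) Assembling these constraints gives the stated polynomial.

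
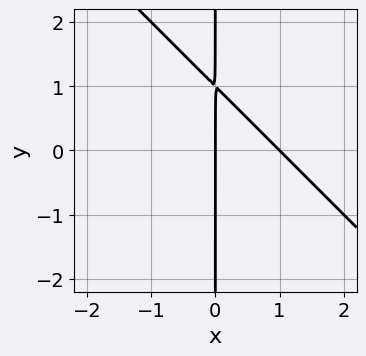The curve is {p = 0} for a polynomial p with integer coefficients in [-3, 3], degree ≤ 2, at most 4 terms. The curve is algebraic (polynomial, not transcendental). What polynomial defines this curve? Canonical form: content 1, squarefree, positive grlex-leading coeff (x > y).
x^2 + x*y - x

The degree is 2 — the shape is more complex than any degree-1 curve.
Reading off the gridlines: among the integer gridlines, it crosses the x-axis at x ∈ {0, 1}; the visible y-axis segment lies entirely on the curve.
The integer polynomial consistent with all of this is the stated p.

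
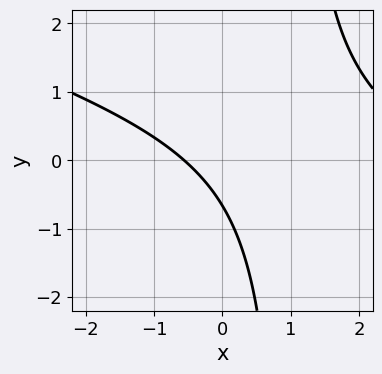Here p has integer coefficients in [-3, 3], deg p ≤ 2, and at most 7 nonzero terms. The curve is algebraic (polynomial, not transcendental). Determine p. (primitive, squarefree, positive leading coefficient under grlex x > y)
1. deg p = 2. The shape is more complex than any degree-1 curve.
2. Putting this together gives p.

x^2 + 3*x*y - 3*x - 3*y - 2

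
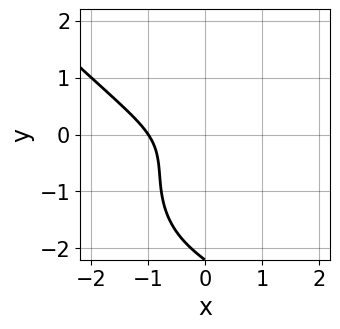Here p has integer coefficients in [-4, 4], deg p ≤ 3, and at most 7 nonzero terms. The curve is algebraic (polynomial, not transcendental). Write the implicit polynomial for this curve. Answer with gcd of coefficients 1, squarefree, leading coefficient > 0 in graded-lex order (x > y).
x^3 + y^3 - 2*x*y + 2*y^2 + 1

1. The degree is 3 — a generic line meets the curve in up to 3 points.
2. Reading off the gridlines: it meets the x-axis at x = -1 (among the integer gridlines); it misses every integer gridline on the y-axis.
3. Assembling these constraints gives the stated polynomial.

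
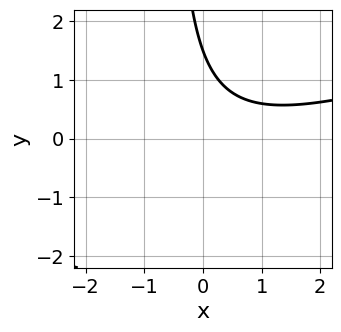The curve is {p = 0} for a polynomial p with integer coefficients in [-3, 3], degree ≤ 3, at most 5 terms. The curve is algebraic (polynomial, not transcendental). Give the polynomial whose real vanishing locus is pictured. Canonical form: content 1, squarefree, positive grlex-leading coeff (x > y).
x^2 - 3*x*y - x - 2*y + 3

(a) deg p = 2.
(b) Observable constraints: it misses every integer gridline on the x-axis.
(c) Putting this together gives p.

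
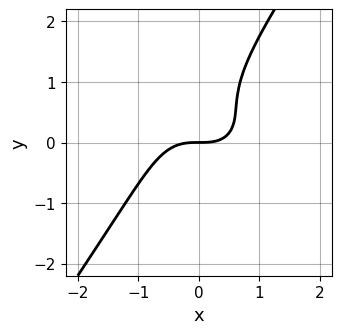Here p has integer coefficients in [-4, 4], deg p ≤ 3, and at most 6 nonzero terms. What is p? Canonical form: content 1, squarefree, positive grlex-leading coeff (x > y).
1. The degree is 3 — a generic line meets the curve in up to 3 points.
2. Observable constraints: one x-axis crossing is at x = 0; one y-axis crossing is at y = 0.
3. Matching integer coefficients to the picture gives p.

x^3 + x*y^2 - y^3 + y^2 - y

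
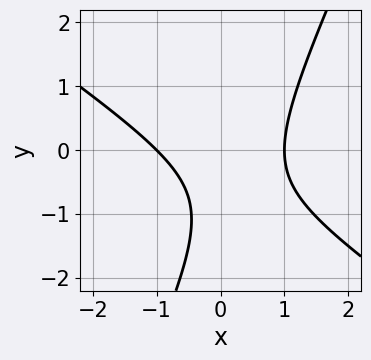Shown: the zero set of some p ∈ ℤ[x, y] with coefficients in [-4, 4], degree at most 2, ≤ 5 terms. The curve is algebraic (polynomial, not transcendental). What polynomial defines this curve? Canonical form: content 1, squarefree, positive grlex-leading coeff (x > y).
3*x^2 + 3*x*y - 2*y^2 - 3*y - 3

First, degree: the shape is more complex than any degree-1 curve, so deg p = 2.
Then, observable constraints: among the integer gridlines, it crosses the x-axis at x ∈ {-1, 1}; no y-intercept at any integer in the box.
Finally, these observations pin down the coefficients.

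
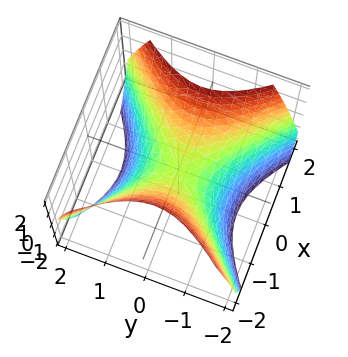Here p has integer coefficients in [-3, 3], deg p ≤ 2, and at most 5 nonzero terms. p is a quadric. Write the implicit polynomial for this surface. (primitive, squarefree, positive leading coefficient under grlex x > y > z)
x^2 - y^2 - z

Degree: a hyperbolic paraboloid; a quadric, so deg p = 2.
Symmetries: the y ↦ −y reflection is a symmetry, so y appears only in even powers; mirror symmetry x ↦ −x ⇒ only even powers of x.
Reading off the gridlines: it meets the z-axis at z = 0 (among the integer gridlines); it meets the y-axis at y = 0 (among the integer gridlines); it crosses the x-axis at the gridline x = 0.
The integer polynomial consistent with all of this is the stated p.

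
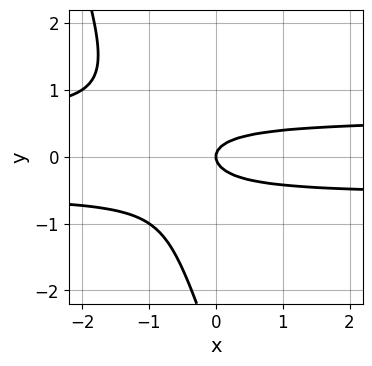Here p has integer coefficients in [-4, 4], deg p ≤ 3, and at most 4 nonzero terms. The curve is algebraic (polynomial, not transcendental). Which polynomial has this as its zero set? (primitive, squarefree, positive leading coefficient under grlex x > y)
1. Degree: no degree-2 curve has this shape, so deg p = 3.
2. Checking where it meets the axes: it crosses the x-axis at the gridline x = 0; it meets the y-axis at y = 0 (among the integer gridlines).
3. Fitting integer coefficients to these (and the overall shape) gives p.

3*x*y^2 + y^3 + 3*y^2 - x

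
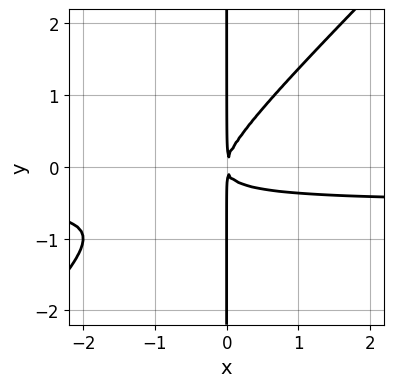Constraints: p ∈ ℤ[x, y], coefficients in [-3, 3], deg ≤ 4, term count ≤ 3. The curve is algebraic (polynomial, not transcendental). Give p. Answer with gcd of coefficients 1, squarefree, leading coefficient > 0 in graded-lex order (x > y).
2*x^2*y - 2*x*y^2 + x^2

deg p = 3.
Against the integer gridlines: every point of the y-axis in the box is on the curve.
Together with the visible shape, these determine p as stated.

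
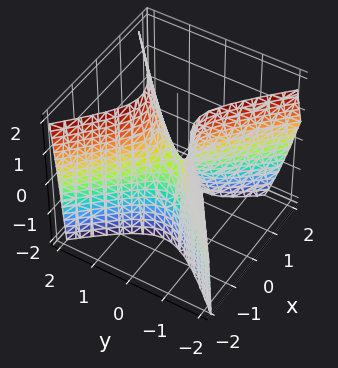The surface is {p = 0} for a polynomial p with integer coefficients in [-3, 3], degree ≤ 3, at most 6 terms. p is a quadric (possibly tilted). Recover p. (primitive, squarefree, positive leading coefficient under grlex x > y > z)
3*x^2 + x*z - 3*y^2 + z

1. Degree: a generic line meets the surface in up to 2 points, so deg p = 2.
2. Reading off the gridlines: one y-axis crossing is at y = 0; it crosses the z-axis at the gridline z = 0.
3. Fitting integer coefficients to these (and the overall shape) gives p.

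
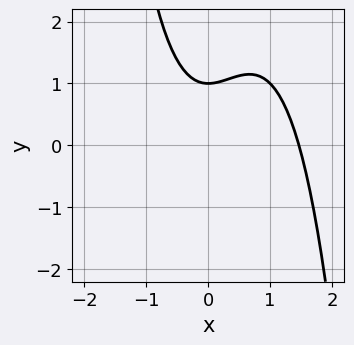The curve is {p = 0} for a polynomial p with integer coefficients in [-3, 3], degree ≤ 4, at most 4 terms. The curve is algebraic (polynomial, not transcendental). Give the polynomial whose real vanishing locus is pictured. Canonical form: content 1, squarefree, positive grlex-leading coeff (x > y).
x^3 - x^2 + y - 1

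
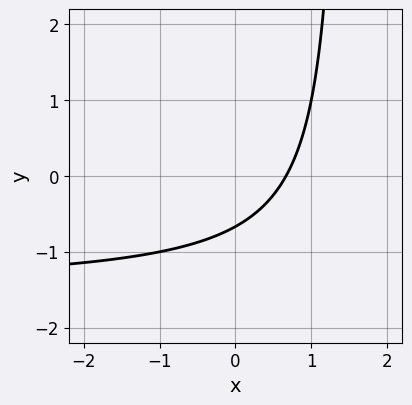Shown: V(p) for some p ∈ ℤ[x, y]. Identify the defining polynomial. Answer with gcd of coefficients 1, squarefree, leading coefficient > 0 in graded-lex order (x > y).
2*x*y + 3*x - 3*y - 2

First, degree: no degree-1 curve has this shape, so deg p = 2.
Finally, matching integer coefficients to the picture gives p.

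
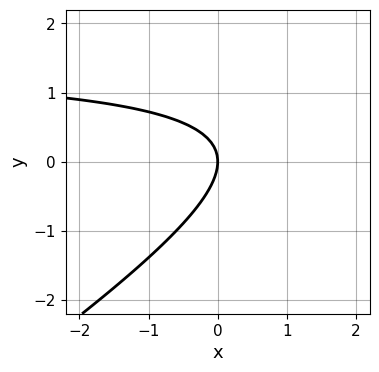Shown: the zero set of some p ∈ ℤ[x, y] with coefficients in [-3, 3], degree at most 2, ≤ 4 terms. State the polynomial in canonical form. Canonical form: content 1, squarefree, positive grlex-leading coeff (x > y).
2*x*y - 3*y^2 - 3*x

Degree: no degree-1 curve has this shape, so deg p = 2.
Checking where it meets the axes: it meets the x-axis at x = 0 (among the integer gridlines); it meets the y-axis at y = 0 (among the integer gridlines).
Assembling these constraints gives the stated polynomial.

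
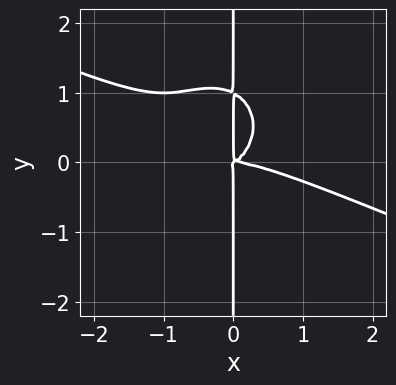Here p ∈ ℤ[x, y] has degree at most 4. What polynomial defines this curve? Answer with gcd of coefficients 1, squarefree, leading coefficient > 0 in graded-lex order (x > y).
x^4 + 2*x^3*y + 2*x*y^3 + x^2*y - 2*x*y^2

(a) The degree is 4 — a generic line meets the curve in up to 4 points.
(b) Reading off the gridlines: every point of the y-axis in the box is on the curve.
(c) Putting this together gives p.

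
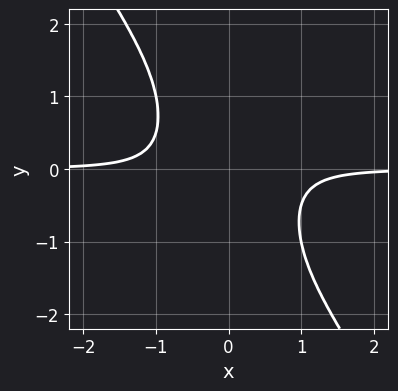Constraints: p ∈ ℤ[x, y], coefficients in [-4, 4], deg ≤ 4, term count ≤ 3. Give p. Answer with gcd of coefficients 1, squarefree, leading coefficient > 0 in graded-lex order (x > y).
Degree: a generic line meets the curve in up to 4 points, so deg p = 4.
From the visible intercepts: no y-intercept at any integer in the box; it misses every integer gridline on the x-axis.
Matching integer coefficients to the picture gives p.

3*x^3*y + 2*x^2*y^2 + 1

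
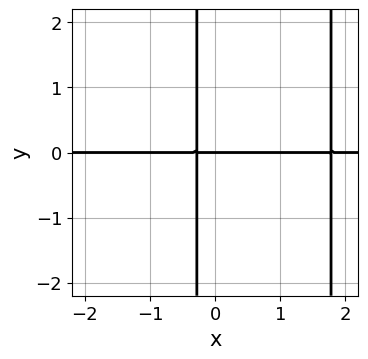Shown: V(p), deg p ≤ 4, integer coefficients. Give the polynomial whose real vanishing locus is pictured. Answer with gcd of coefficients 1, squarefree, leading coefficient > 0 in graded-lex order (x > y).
2*x^2*y - 3*x*y - y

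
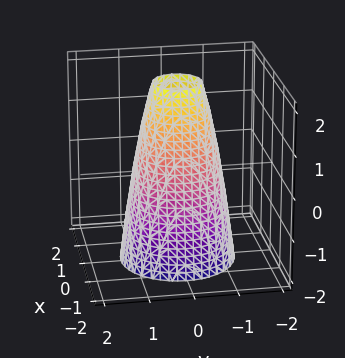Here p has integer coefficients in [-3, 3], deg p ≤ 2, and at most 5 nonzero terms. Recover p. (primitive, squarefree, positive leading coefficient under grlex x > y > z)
First, degree: no degree-1 surface has this shape, so deg p = 2.
Next, by symmetry, the surface is invariant under rotation about z: p = q(x² + y², z).
Next, from the visible intercepts: the y-axis gridline crossings are at y ∈ {-1, 1}; the x-axis gridline crossings are at x ∈ {-1, 1}; a circular section at z = 2 has radius between 0 and 1.
Finally, putting this together gives p.

3*x^2 + 3*y^2 + z - 3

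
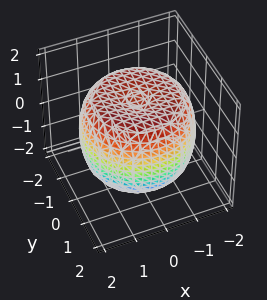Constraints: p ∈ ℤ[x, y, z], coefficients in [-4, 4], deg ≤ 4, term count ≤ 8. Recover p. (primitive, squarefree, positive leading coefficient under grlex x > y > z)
The degree is 4 — a generic line meets the surface in up to 4 points.
Symmetry: every cross-section ⟂ z is a circle, so x, y appear only via x² + y².
Observable constraints: a circular section at z = -1 has radius between 1 and 2.
Together with the visible shape, these determine p as stated.

x^4 + 2*x^2*y^2 + y^4 - 2*x^2 - 2*y^2 + 2*z^2 - 3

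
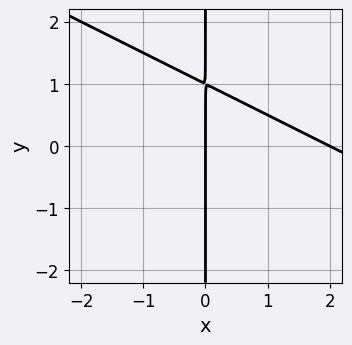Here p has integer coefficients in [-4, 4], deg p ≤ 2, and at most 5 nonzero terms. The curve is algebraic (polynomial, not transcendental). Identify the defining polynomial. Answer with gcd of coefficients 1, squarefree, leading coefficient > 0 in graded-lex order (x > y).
First, deg p = 2. No degree-1 curve has this shape.
Next, checking where it meets the axes: among the integer gridlines, it crosses the x-axis at x ∈ {0, 2}; every point of the y-axis in the box is on the curve.
Finally, solving for integer coefficients yields p as stated.

x^2 + 2*x*y - 2*x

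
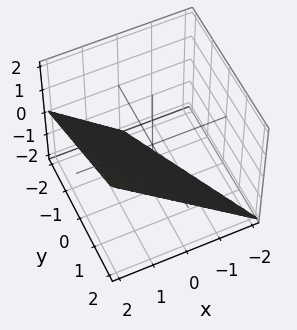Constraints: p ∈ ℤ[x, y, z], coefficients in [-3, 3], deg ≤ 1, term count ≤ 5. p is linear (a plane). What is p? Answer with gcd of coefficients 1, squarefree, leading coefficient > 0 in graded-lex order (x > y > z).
2*x + y - 2*z - 2

Degree: the surface is flat (a plane), so deg p = 1.
From the visible intercepts: one x-axis crossing is at x = 1; it crosses the y-axis at the gridline y = 2; it meets the z-axis at z = -1 (among the integer gridlines).
Solving for integer coefficients yields p as stated.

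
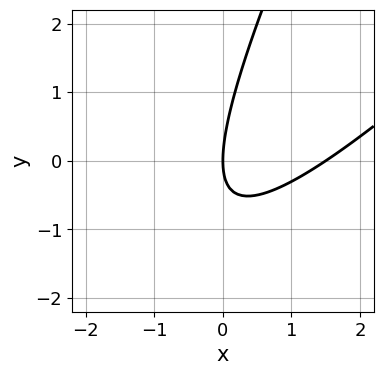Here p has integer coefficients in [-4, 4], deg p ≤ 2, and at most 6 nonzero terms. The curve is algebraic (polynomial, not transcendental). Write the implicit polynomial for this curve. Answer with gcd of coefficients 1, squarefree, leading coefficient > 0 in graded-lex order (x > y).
First, deg p = 2.
Next, checking where it meets the axes: it crosses the y-axis at the gridline y = 0; it crosses the x-axis at the gridline x = 0.
Finally, fitting integer coefficients to these (and the overall shape) gives p.

2*x^2 - 3*x*y + y^2 - 3*x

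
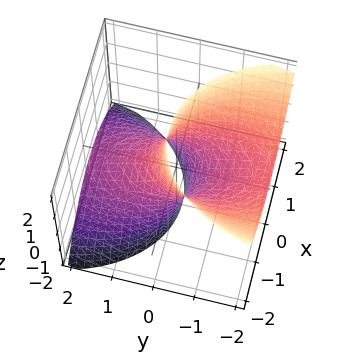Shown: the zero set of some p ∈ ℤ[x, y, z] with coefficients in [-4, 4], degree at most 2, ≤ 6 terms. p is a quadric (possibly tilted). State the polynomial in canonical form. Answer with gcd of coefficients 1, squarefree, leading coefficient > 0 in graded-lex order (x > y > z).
1. The degree is 2 — the shape is more complex than any degree-1 surface.
2. From the visible intercepts: among the integer gridlines, it crosses the y-axis at y ∈ {-1, 1}; the surface avoids every integer z-axis point in the box.
3. Together with the visible shape, these determine p as stated.

2*x^2 + y^2 + 3*y*z - 1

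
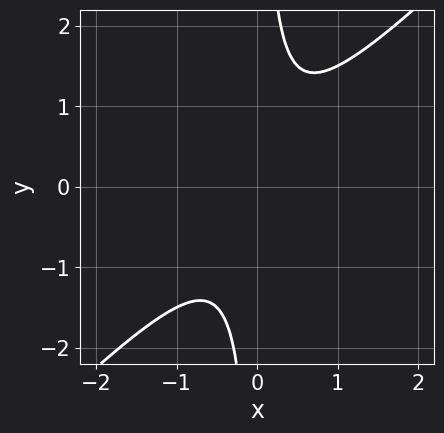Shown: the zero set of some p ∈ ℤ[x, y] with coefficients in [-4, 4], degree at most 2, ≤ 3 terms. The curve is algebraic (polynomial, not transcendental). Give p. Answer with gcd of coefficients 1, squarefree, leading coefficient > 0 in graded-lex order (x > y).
The degree is 2 — the shape is more complex than any degree-1 curve.
Reading off the gridlines: it misses every integer gridline on the x-axis; no y-intercept at any integer in the box.
Assembling these constraints gives the stated polynomial.

2*x^2 - 2*x*y + 1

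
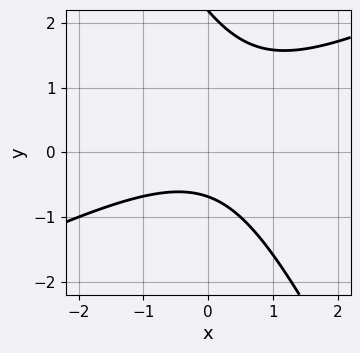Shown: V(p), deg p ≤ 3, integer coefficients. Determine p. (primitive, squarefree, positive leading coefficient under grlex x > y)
(a) Degree: no degree-1 curve has this shape, so deg p = 2.
(b) Checking where it meets the axes: the curve avoids every integer x-axis point in the box.
(c) Matching integer coefficients to the picture gives p.

2*x^2 - 3*x*y - 2*y^2 + 3*y + 3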